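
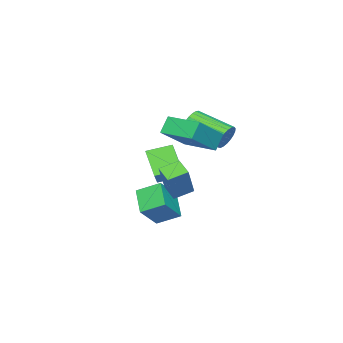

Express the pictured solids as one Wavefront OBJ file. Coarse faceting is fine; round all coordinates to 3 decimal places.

v -1.126 -2.712 -2.324
v -1.541 -1.642 -1.758
v -2.287 -2.563 -3.458
v -2.702 -1.493 -2.892
v -0.198 -1.907 -3.168
v -0.613 -0.837 -2.602
v -1.359 -1.758 -4.302
v -1.774 -0.688 -3.736
v -1.34 -0.235 -1.166
v -0.269 0.106 0.452
v -0.942 0.472 -1.578
v 0.129 0.812 0.04
v -0.609 -0.852 -1.52
v 0.462 -0.512 0.098
v -0.211 -0.146 -1.932
v 0.86 0.195 -0.314
v -0.986 -0.052 1.194
v -1.553 -0.001 1.991
v -0.791 1.657 1.223
v -1.358 1.708 2.02
v 0.718 -0.268 2.42
v 0.151 -0.217 3.217
v 0.913 1.441 2.449
v 0.346 1.492 3.246
v -2.882 1.027 1.197
v -2.448 0.846 0.679
v -2.424 -1.008 1.344
v -2.858 -0.827 1.863
v -2.262 0.924 0.889
v -2.238 -0.93 1.555
v -2.183 1.02 1.152
v -2.16 -0.834 1.818
v -2.226 1.117 1.424
v -2.202 -0.737 2.089
v -2.381 1.198 1.656
v -2.358 -0.656 2.321
v -2.624 1.25 1.809
v -2.6 -0.604 2.474
v -2.911 1.263 1.856
v -2.887 -0.591 2.521
v -3.193 1.235 1.789
v -3.169 -0.619 2.454
v -3.421 1.172 1.62
v -3.397 -0.682 2.285
v -3.556 1.083 1.378
v -3.532 -0.771 2.043
v -3.574 0.985 1.104
v -3.551 -0.869 1.77
v -3.473 0.894 0.847
v -3.449 -0.96 1.513
v -3.27 0.826 0.65
v -3.246 -1.028 1.316
v -2.999 0.793 0.548
v -2.976 -1.061 1.214
v -2.708 0.8 0.558
v -2.685 -1.054 1.224
v -2.107 -2.171 -2.044
v -3.068 -3.254 -1.009
v -2.867 -1.162 -1.694
v -3.827 -2.246 -0.658
v -1.613 -2.014 -1.422
v -2.573 -3.098 -0.386
v -2.372 -1.006 -1.071
v -3.333 -2.089 -0.036
f 2 4 1
f 5 2 1
f 1 4 3
f 3 5 1
f 2 8 4
f 6 2 5
f 6 8 2
f 4 8 3
f 7 5 3
f 3 8 7
f 7 6 5
f 8 6 7
f 10 12 9
f 13 10 9
f 9 12 11
f 11 13 9
f 10 16 12
f 14 10 13
f 14 16 10
f 12 16 11
f 15 13 11
f 11 16 15
f 15 14 13
f 16 14 15
f 18 20 17
f 21 18 17
f 17 20 19
f 19 21 17
f 18 24 20
f 22 18 21
f 22 24 18
f 20 24 19
f 23 21 19
f 19 24 23
f 23 22 21
f 24 22 23
f 26 25 29
f 26 29 27
f 27 29 30
f 27 30 28
f 29 25 31
f 29 31 30
f 30 31 32
f 30 32 28
f 31 25 33
f 31 33 32
f 32 33 34
f 32 34 28
f 33 25 35
f 33 35 34
f 34 35 36
f 34 36 28
f 35 25 37
f 35 37 36
f 36 37 38
f 36 38 28
f 37 25 39
f 37 39 38
f 38 39 40
f 38 40 28
f 39 25 41
f 39 41 40
f 40 41 42
f 40 42 28
f 41 25 43
f 41 43 42
f 42 43 44
f 42 44 28
f 43 25 45
f 43 45 44
f 44 45 46
f 44 46 28
f 45 25 47
f 45 47 46
f 46 47 48
f 46 48 28
f 47 25 49
f 47 49 48
f 48 49 50
f 48 50 28
f 49 25 51
f 49 51 50
f 50 51 52
f 50 52 28
f 51 25 53
f 51 53 52
f 52 53 54
f 52 54 28
f 53 25 55
f 53 55 54
f 54 55 56
f 54 56 28
f 55 25 26
f 55 26 56
f 56 26 27
f 56 27 28
f 58 60 57
f 61 58 57
f 57 60 59
f 59 61 57
f 58 64 60
f 62 58 61
f 62 64 58
f 60 64 59
f 63 61 59
f 59 64 63
f 63 62 61
f 64 62 63



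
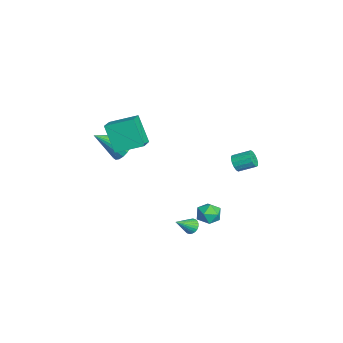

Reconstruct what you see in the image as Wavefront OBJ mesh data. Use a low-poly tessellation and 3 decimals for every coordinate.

v 3.419 0.496 -2.057
v 3.768 0.382 -2.412
v 3.921 -0.376 -1.283
v 3.861 0.525 -2.31
v 3.887 0.665 -2.171
v 3.842 0.778 -2.014
v 3.732 0.849 -1.863
v 3.575 0.866 -1.742
v 3.394 0.826 -1.67
v 3.217 0.737 -1.656
v 3.071 0.61 -1.703
v 2.977 0.467 -1.804
v 2.951 0.328 -1.944
v 2.997 0.214 -2.101
v 3.106 0.144 -2.252
v 3.263 0.127 -2.373
v 3.444 0.166 -2.445
v 3.621 0.256 -2.459
v 0.038 2.345 -4.204
v 0.539 1.728 -4.121
v -0.819 1.752 -3.439
v -0.318 1.135 -3.356
v -0.141 1.842 -3.027
v 0.389 2.208 -3.499
v -0.669 1.272 -4.061
v -0.139 1.638 -4.533
v 0.103 1.065 -4.032
v 0.429 1.417 -3.393
v -0.709 2.063 -4.167
v -0.383 2.415 -3.528
v -0.796 -3.639 3.586
v 0.328 -3.952 4.034
v -0.6 -2.072 4.188
v 0.524 -2.385 4.636
v -0.004 -3.115 1.964
v 1.12 -3.428 2.412
v 0.192 -1.548 2.566
v 1.316 -1.861 3.014
v 0.455 3.115 0.776
v 0.853 3.233 0.386
v 1.023 4.203 0.853
v 0.625 4.085 1.244
v 0.6 3.334 0.27
v 0.771 4.303 0.738
v 0.309 3.375 0.29
v 0.479 4.345 0.758
v 0.056 3.347 0.441
v 0.227 4.317 0.908
v -0.089 3.257 0.681
v 0.081 4.226 1.149
v -0.089 3.129 0.947
v 0.082 4.098 1.414
v 0.057 2.997 1.167
v 0.227 3.967 1.634
v 0.309 2.897 1.282
v 0.48 3.866 1.75
v 0.601 2.855 1.262
v 0.771 3.825 1.73
v 0.853 2.883 1.112
v 1.024 3.853 1.579
v 0.999 2.974 0.871
v 1.169 3.943 1.339
v 0.998 3.102 0.606
v 1.169 4.071 1.073
v -3.723 -2.834 -0.504
v -3.324 -2.296 0.17
v -3.557 -4.446 0.684
v -3.708 -2.269 0.26
v -4.094 -2.34 0.217
v -4.416 -2.496 0.05
v -4.619 -2.711 -0.213
v -4.666 -2.947 -0.526
v -4.55 -3.163 -0.836
v -4.291 -3.322 -1.088
v -3.934 -3.397 -1.239
v -3.54 -3.375 -1.264
v -3.178 -3.259 -1.157
v -2.91 -3.069 -0.937
v -2.783 -2.839 -0.642
v -2.818 -2.608 -0.324
v -3.009 -2.416 -0.036
f 2 1 4
f 2 4 3
f 4 1 5
f 4 5 3
f 5 1 6
f 5 6 3
f 6 1 7
f 6 7 3
f 7 1 8
f 7 8 3
f 8 1 9
f 8 9 3
f 9 1 10
f 9 10 3
f 10 1 11
f 10 11 3
f 11 1 12
f 11 12 3
f 12 1 13
f 12 13 3
f 13 1 14
f 13 14 3
f 14 1 15
f 14 15 3
f 15 1 16
f 15 16 3
f 16 1 17
f 16 17 3
f 17 1 18
f 17 18 3
f 18 1 2
f 18 2 3
f 19 30 24
f 19 24 20
f 19 20 26
f 19 26 29
f 19 29 30
f 20 24 28
f 24 30 23
f 30 29 21
f 29 26 25
f 26 20 27
f 22 28 23
f 22 23 21
f 22 21 25
f 22 25 27
f 22 27 28
f 23 28 24
f 21 23 30
f 25 21 29
f 27 25 26
f 28 27 20
f 32 34 31
f 35 32 31
f 31 34 33
f 33 35 31
f 32 38 34
f 36 32 35
f 36 38 32
f 34 38 33
f 37 35 33
f 33 38 37
f 37 36 35
f 38 36 37
f 40 39 43
f 40 43 41
f 41 43 44
f 41 44 42
f 43 39 45
f 43 45 44
f 44 45 46
f 44 46 42
f 45 39 47
f 45 47 46
f 46 47 48
f 46 48 42
f 47 39 49
f 47 49 48
f 48 49 50
f 48 50 42
f 49 39 51
f 49 51 50
f 50 51 52
f 50 52 42
f 51 39 53
f 51 53 52
f 52 53 54
f 52 54 42
f 53 39 55
f 53 55 54
f 54 55 56
f 54 56 42
f 55 39 57
f 55 57 56
f 56 57 58
f 56 58 42
f 57 39 59
f 57 59 58
f 58 59 60
f 58 60 42
f 59 39 61
f 59 61 60
f 60 61 62
f 60 62 42
f 61 39 63
f 61 63 62
f 62 63 64
f 62 64 42
f 63 39 40
f 63 40 64
f 64 40 41
f 64 41 42
f 66 65 68
f 66 68 67
f 68 65 69
f 68 69 67
f 69 65 70
f 69 70 67
f 70 65 71
f 70 71 67
f 71 65 72
f 71 72 67
f 72 65 73
f 72 73 67
f 73 65 74
f 73 74 67
f 74 65 75
f 74 75 67
f 75 65 76
f 75 76 67
f 76 65 77
f 76 77 67
f 77 65 78
f 77 78 67
f 78 65 79
f 78 79 67
f 79 65 80
f 79 80 67
f 80 65 81
f 80 81 67
f 81 65 66
f 81 66 67



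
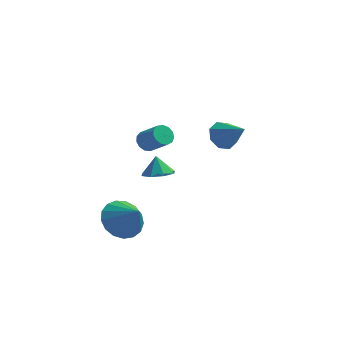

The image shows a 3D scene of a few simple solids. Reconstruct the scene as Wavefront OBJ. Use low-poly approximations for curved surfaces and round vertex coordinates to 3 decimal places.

v 0.706 4.132 -1.62
v 1.303 4.366 -2.131
v 1.814 3.448 -0.64
v 1.18 4.797 -1.692
v 0.779 4.838 -1.211
v 0.336 4.466 -0.969
v 0.109 3.898 -1.109
v 0.232 3.467 -1.549
v 0.632 3.425 -2.03
v 1.076 3.798 -2.271
v -2.231 1.255 -0.626
v -1.992 0.957 -1.05
v -1.111 0.508 -0.238
v -1.349 0.805 0.186
v -1.848 1.244 -1.048
v -0.966 0.794 -0.236
v -1.825 1.534 -0.912
v -0.943 1.085 -0.1
v -1.93 1.736 -0.685
v -1.049 1.286 0.126
v -2.132 1.785 -0.44
v -1.25 1.335 0.372
v -2.364 1.665 -0.254
v -1.483 1.215 0.558
v -2.555 1.416 -0.185
v -1.673 0.966 0.627
v -2.642 1.115 -0.257
v -1.761 0.665 0.555
v -2.599 0.859 -0.446
v -1.717 0.409 0.366
v -2.439 0.728 -0.692
v -1.557 0.279 0.12
v -2.213 0.765 -0.917
v -1.331 0.315 -0.105
v -1.843 1.859 -3.091
v -1.427 1.24 -2.803
v -2.017 2.181 -2.149
v -1.076 1.731 -2.906
v -1.174 2.297 -3.117
v -1.665 2.607 -3.313
v -2.26 2.479 -3.379
v -2.611 1.988 -3.276
v -2.513 1.422 -3.065
v -2.022 1.112 -2.869
v -2.669 -1.669 -3.925
v -1.984 -0.854 -4.038
v -1.751 -2.291 -2.855
v -2.304 -0.695 -3.671
v -2.708 -0.76 -3.362
v -3.102 -1.032 -3.182
v -3.397 -1.45 -3.172
v -3.526 -1.919 -3.335
v -3.458 -2.33 -3.632
v -3.209 -2.59 -3.997
v -2.836 -2.638 -4.345
v -2.425 -2.465 -4.597
v -2.07 -2.109 -4.694
v -1.852 -1.653 -4.616
v -1.821 -1.2 -4.379
f 2 1 4
f 2 4 3
f 4 1 5
f 4 5 3
f 5 1 6
f 5 6 3
f 6 1 7
f 6 7 3
f 7 1 8
f 7 8 3
f 8 1 9
f 8 9 3
f 9 1 10
f 9 10 3
f 10 1 2
f 10 2 3
f 12 11 15
f 12 15 13
f 13 15 16
f 13 16 14
f 15 11 17
f 15 17 16
f 16 17 18
f 16 18 14
f 17 11 19
f 17 19 18
f 18 19 20
f 18 20 14
f 19 11 21
f 19 21 20
f 20 21 22
f 20 22 14
f 21 11 23
f 21 23 22
f 22 23 24
f 22 24 14
f 23 11 25
f 23 25 24
f 24 25 26
f 24 26 14
f 25 11 27
f 25 27 26
f 26 27 28
f 26 28 14
f 27 11 29
f 27 29 28
f 28 29 30
f 28 30 14
f 29 11 31
f 29 31 30
f 30 31 32
f 30 32 14
f 31 11 33
f 31 33 32
f 32 33 34
f 32 34 14
f 33 11 12
f 33 12 34
f 34 12 13
f 34 13 14
f 36 35 38
f 36 38 37
f 38 35 39
f 38 39 37
f 39 35 40
f 39 40 37
f 40 35 41
f 40 41 37
f 41 35 42
f 41 42 37
f 42 35 43
f 42 43 37
f 43 35 44
f 43 44 37
f 44 35 36
f 44 36 37
f 46 45 48
f 46 48 47
f 48 45 49
f 48 49 47
f 49 45 50
f 49 50 47
f 50 45 51
f 50 51 47
f 51 45 52
f 51 52 47
f 52 45 53
f 52 53 47
f 53 45 54
f 53 54 47
f 54 45 55
f 54 55 47
f 55 45 56
f 55 56 47
f 56 45 57
f 56 57 47
f 57 45 58
f 57 58 47
f 58 45 59
f 58 59 47
f 59 45 46
f 59 46 47



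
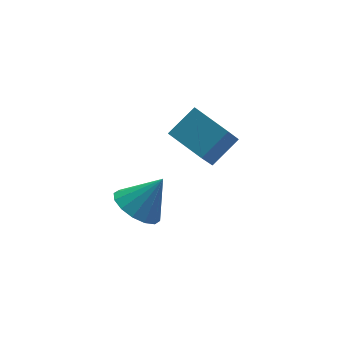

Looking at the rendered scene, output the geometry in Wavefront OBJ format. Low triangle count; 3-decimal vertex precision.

v -1.003 -0.214 -3.653
v -0.211 -0.385 -4.273
v 0.003 -0.286 -2.347
v -0.236 0.14 -4.224
v -0.466 0.571 -4.023
v -0.84 0.791 -3.722
v -1.258 0.742 -3.403
v -1.607 0.437 -3.151
v -1.795 -0.042 -3.033
v -1.77 -0.568 -3.081
v -1.54 -0.998 -3.283
v -1.166 -1.218 -3.583
v -0.748 -1.169 -3.902
v -0.399 -0.864 -4.155
v 2.366 1.342 -3.608
v 3.609 1.616 -2.759
v 1.758 2.94 -3.234
v 3.001 3.214 -2.385
v 3.139 1.946 -4.935
v 4.382 2.22 -4.086
v 2.531 3.544 -4.561
v 3.774 3.818 -3.712
f 2 1 4
f 2 4 3
f 4 1 5
f 4 5 3
f 5 1 6
f 5 6 3
f 6 1 7
f 6 7 3
f 7 1 8
f 7 8 3
f 8 1 9
f 8 9 3
f 9 1 10
f 9 10 3
f 10 1 11
f 10 11 3
f 11 1 12
f 11 12 3
f 12 1 13
f 12 13 3
f 13 1 14
f 13 14 3
f 14 1 2
f 14 2 3
f 16 18 15
f 19 16 15
f 15 18 17
f 17 19 15
f 16 22 18
f 20 16 19
f 20 22 16
f 18 22 17
f 21 19 17
f 17 22 21
f 21 20 19
f 22 20 21



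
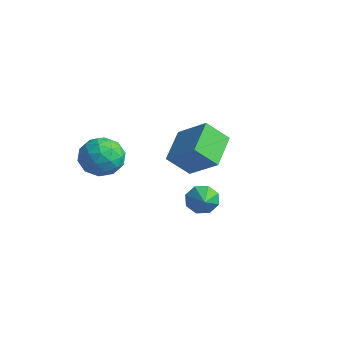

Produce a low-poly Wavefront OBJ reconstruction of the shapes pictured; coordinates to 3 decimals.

v -2.851 -1.295 -0.736
v -2.391 -1.842 -1.508
v -4.369 -1.898 -1.212
v -3.909 -2.445 -1.984
v -3.752 -2.717 -0.981
v -2.814 -2.345 -0.686
v -3.946 -1.395 -2.034
v -3.008 -1.023 -1.739
v -3.068 -1.904 -2.31
v -2.948 -2.721 -1.659
v -3.812 -1.019 -1.061
v -3.692 -1.836 -0.41
v -2.488 -1.516 -1.08
v -4.272 -2.224 -1.64
v -4.18 -2.385 -1.05
v -3.91 -2.706 -1.504
v -2.736 -1.811 -0.597
v -2.466 -2.133 -1.051
v -3.266 -2.647 -0.741
v -4.294 -1.607 -1.669
v -4.024 -1.929 -2.123
v -2.85 -1.034 -1.216
v -2.58 -1.355 -1.67
v -3.494 -1.093 -1.979
v -2.616 -1.873 -2.005
v -3.508 -2.228 -2.285
v -3.53 -1.611 -2.314
v -2.978 -1.392 -2.141
v -2.545 -2.354 -1.622
v -3.437 -2.708 -1.903
v -3.345 -2.868 -1.313
v -2.793 -2.649 -1.14
v -2.943 -2.39 -2.094
v -3.323 -1.032 -0.817
v -4.215 -1.386 -1.098
v -3.967 -1.091 -1.58
v -3.415 -0.872 -1.407
v -3.252 -1.512 -0.435
v -4.144 -1.867 -0.715
v -3.782 -2.348 -0.579
v -3.23 -2.129 -0.406
v -3.817 -1.35 -0.626
v -2.629 2.301 -3.889
v -3.234 1.49 -2.893
v -3.486 3.733 -3.244
v -4.091 2.922 -2.248
v -1.209 2.638 -2.752
v -1.814 1.827 -1.756
v -2.066 4.07 -2.107
v -2.671 3.259 -1.111
v 0.404 0.306 -3.001
v 0.912 0.771 -3.242
v 1.256 -0.326 -2.419
v 0.695 0.927 -2.752
v 0.307 0.72 -2.407
v -0.025 0.271 -2.41
v -0.105 -0.159 -2.759
v 0.112 -0.316 -3.249
v 0.501 -0.108 -3.594
v 0.832 0.341 -3.591
f 1 38 17
f 38 12 41
f 17 41 6
f 38 41 17
f 1 17 13
f 17 6 18
f 13 18 2
f 17 18 13
f 1 13 22
f 13 2 23
f 22 23 8
f 13 23 22
f 1 22 34
f 22 8 37
f 34 37 11
f 22 37 34
f 1 34 38
f 34 11 42
f 38 42 12
f 34 42 38
f 2 18 29
f 18 6 32
f 29 32 10
f 18 32 29
f 6 41 19
f 41 12 40
f 19 40 5
f 41 40 19
f 12 42 39
f 42 11 35
f 39 35 3
f 42 35 39
f 11 37 36
f 37 8 24
f 36 24 7
f 37 24 36
f 8 23 28
f 23 2 25
f 28 25 9
f 23 25 28
f 4 30 16
f 30 10 31
f 16 31 5
f 30 31 16
f 4 16 14
f 16 5 15
f 14 15 3
f 16 15 14
f 4 14 21
f 14 3 20
f 21 20 7
f 14 20 21
f 4 21 26
f 21 7 27
f 26 27 9
f 21 27 26
f 4 26 30
f 26 9 33
f 30 33 10
f 26 33 30
f 5 31 19
f 31 10 32
f 19 32 6
f 31 32 19
f 3 15 39
f 15 5 40
f 39 40 12
f 15 40 39
f 7 20 36
f 20 3 35
f 36 35 11
f 20 35 36
f 9 27 28
f 27 7 24
f 28 24 8
f 27 24 28
f 10 33 29
f 33 9 25
f 29 25 2
f 33 25 29
f 44 46 43
f 47 44 43
f 43 46 45
f 45 47 43
f 44 50 46
f 48 44 47
f 48 50 44
f 46 50 45
f 49 47 45
f 45 50 49
f 49 48 47
f 50 48 49
f 52 51 54
f 52 54 53
f 54 51 55
f 54 55 53
f 55 51 56
f 55 56 53
f 56 51 57
f 56 57 53
f 57 51 58
f 57 58 53
f 58 51 59
f 58 59 53
f 59 51 60
f 59 60 53
f 60 51 52
f 60 52 53



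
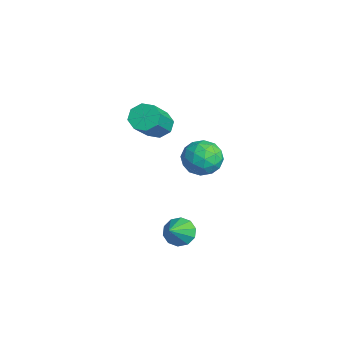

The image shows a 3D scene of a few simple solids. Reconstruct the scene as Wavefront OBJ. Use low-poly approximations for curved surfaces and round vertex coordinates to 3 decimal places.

v 0.034 2.064 2.322
v 0.752 1.513 1.925
v -0.232 0.927 3.415
v 0.486 0.376 3.018
v 0.711 1.212 3.495
v 0.875 1.915 2.819
v -0.355 0.525 2.521
v -0.191 1.228 1.845
v 0.512 0.562 2.047
v 1.17 0.987 2.649
v -0.65 1.453 2.691
v 0.008 1.878 3.293
v 0.416 1.888 2.027
v 0.104 0.552 3.313
v 0.236 1.043 3.593
v 0.658 0.72 3.359
v 0.489 2.124 2.553
v 0.911 1.801 2.32
v 0.887 1.624 3.242
v -0.391 0.639 3.02
v 0.031 0.316 2.787
v -0.138 1.72 1.981
v 0.284 1.397 1.747
v -0.367 0.816 2.098
v 0.697 1.006 1.866
v 0.541 0.338 2.508
v 0.046 0.425 2.216
v 0.143 0.838 1.819
v 1.084 1.255 2.22
v 0.928 0.587 2.862
v 1.06 1.079 3.143
v 1.157 1.491 2.746
v 0.943 0.696 2.292
v -0.408 1.853 2.478
v -0.564 1.185 3.12
v -0.637 0.949 2.594
v -0.54 1.361 2.197
v -0.021 2.102 2.832
v -0.177 1.434 3.474
v 0.377 1.602 3.521
v 0.474 2.015 3.124
v -0.423 1.744 3.048
v 1.464 -0.172 -1.034
v 1.896 -0.379 -1.624
v 2.396 -0.928 -0.086
v 2.06 0.029 -1.46
v 1.997 0.361 -1.134
v 1.73 0.489 -0.769
v 1.362 0.365 -0.505
v 1.032 0.036 -0.444
v 0.867 -0.372 -0.608
v 0.931 -0.704 -0.935
v 1.197 -0.832 -1.299
v 1.566 -0.708 -1.563
v -4.38 0.588 1.986
v -3.807 0.526 1.461
v -2.587 -0.45 2.908
v -3.16 -0.388 3.434
v -3.775 1.033 1.776
v -2.554 0.056 3.223
v -4.097 1.279 2.214
v -2.877 0.302 3.661
v -4.585 1.12 2.519
v -3.365 0.144 3.966
v -4.953 0.65 2.512
v -3.733 -0.326 3.959
v -4.986 0.144 2.197
v -3.765 -0.833 3.644
v -4.663 -0.102 1.759
v -3.443 -1.079 3.206
v -4.175 0.056 1.454
v -2.955 -0.92 2.901
f 1 38 17
f 38 12 41
f 17 41 6
f 38 41 17
f 1 17 13
f 17 6 18
f 13 18 2
f 17 18 13
f 1 13 22
f 13 2 23
f 22 23 8
f 13 23 22
f 1 22 34
f 22 8 37
f 34 37 11
f 22 37 34
f 1 34 38
f 34 11 42
f 38 42 12
f 34 42 38
f 2 18 29
f 18 6 32
f 29 32 10
f 18 32 29
f 6 41 19
f 41 12 40
f 19 40 5
f 41 40 19
f 12 42 39
f 42 11 35
f 39 35 3
f 42 35 39
f 11 37 36
f 37 8 24
f 36 24 7
f 37 24 36
f 8 23 28
f 23 2 25
f 28 25 9
f 23 25 28
f 4 30 16
f 30 10 31
f 16 31 5
f 30 31 16
f 4 16 14
f 16 5 15
f 14 15 3
f 16 15 14
f 4 14 21
f 14 3 20
f 21 20 7
f 14 20 21
f 4 21 26
f 21 7 27
f 26 27 9
f 21 27 26
f 4 26 30
f 26 9 33
f 30 33 10
f 26 33 30
f 5 31 19
f 31 10 32
f 19 32 6
f 31 32 19
f 3 15 39
f 15 5 40
f 39 40 12
f 15 40 39
f 7 20 36
f 20 3 35
f 36 35 11
f 20 35 36
f 9 27 28
f 27 7 24
f 28 24 8
f 27 24 28
f 10 33 29
f 33 9 25
f 29 25 2
f 33 25 29
f 44 43 46
f 44 46 45
f 46 43 47
f 46 47 45
f 47 43 48
f 47 48 45
f 48 43 49
f 48 49 45
f 49 43 50
f 49 50 45
f 50 43 51
f 50 51 45
f 51 43 52
f 51 52 45
f 52 43 53
f 52 53 45
f 53 43 54
f 53 54 45
f 54 43 44
f 54 44 45
f 56 55 59
f 56 59 57
f 57 59 60
f 57 60 58
f 59 55 61
f 59 61 60
f 60 61 62
f 60 62 58
f 61 55 63
f 61 63 62
f 62 63 64
f 62 64 58
f 63 55 65
f 63 65 64
f 64 65 66
f 64 66 58
f 65 55 67
f 65 67 66
f 66 67 68
f 66 68 58
f 67 55 69
f 67 69 68
f 68 69 70
f 68 70 58
f 69 55 71
f 69 71 70
f 70 71 72
f 70 72 58
f 71 55 56
f 71 56 72
f 72 56 57
f 72 57 58



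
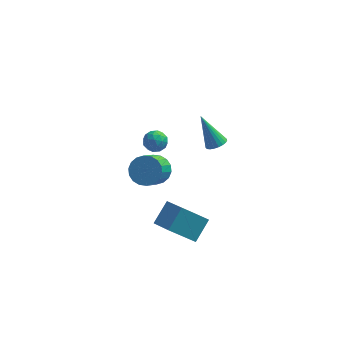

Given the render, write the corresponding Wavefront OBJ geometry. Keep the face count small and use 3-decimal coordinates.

v 0.392 -0.041 2.214
v 0.782 -0.452 2.551
v -0.552 0.581 4.066
v 0.931 -0.221 2.549
v 0.986 0.041 2.489
v 0.938 0.289 2.381
v 0.796 0.48 2.245
v 0.584 0.581 2.103
v 0.339 0.574 1.98
v 0.102 0.461 1.898
v -0.084 0.262 1.87
v -0.188 0.01 1.902
v -0.192 -0.251 1.987
v -0.095 -0.476 2.112
v 0.086 -0.625 2.254
v 0.32 -0.673 2.39
v 0.567 -0.612 2.494
v -2.965 0.591 2.513
v -2.507 0.479 1.921
v -3.593 -0.419 2.219
v -3.135 -0.531 1.627
v -2.871 -0.617 2.331
v -2.483 0.008 2.513
v -3.617 0.052 1.627
v -3.229 0.677 1.809
v -2.91 0.146 1.373
v -2.449 -0.267 1.809
v -3.651 0.327 2.331
v -3.19 -0.086 2.767
v -2.681 0.624 2.243
v -3.419 -0.564 1.897
v -3.264 -0.614 2.311
v -2.994 -0.68 1.963
v -2.667 0.347 2.591
v -2.398 0.281 2.243
v -2.611 -0.363 2.484
v -3.702 -0.221 1.897
v -3.433 -0.287 1.549
v -3.106 0.74 2.177
v -2.836 0.674 1.829
v -3.489 0.423 1.656
v -2.649 0.362 1.573
v -3.017 -0.232 1.4
v -3.301 0.111 1.4
v -3.073 0.478 1.507
v -2.377 0.119 1.829
v -2.746 -0.475 1.656
v -2.591 -0.525 2.07
v -2.363 -0.158 2.177
v -2.614 -0.077 1.507
v -3.354 0.535 2.484
v -3.723 -0.059 2.311
v -3.737 0.218 1.963
v -3.509 0.585 2.07
v -3.083 0.292 2.74
v -3.451 -0.302 2.567
v -3.027 -0.418 2.633
v -2.799 -0.051 2.74
v -3.486 0.137 2.633
v -3.401 2.997 -3.756
v -2.829 2.325 -4.288
v -3.248 0.931 -2.975
v -3.819 1.603 -2.444
v -2.526 2.508 -3.997
v -2.945 1.114 -2.684
v -2.397 2.789 -3.658
v -2.815 1.395 -2.345
v -2.466 3.11 -3.338
v -2.885 1.716 -2.026
v -2.721 3.409 -3.102
v -3.139 2.015 -1.789
v -3.11 3.627 -2.995
v -3.528 2.233 -1.682
v -3.557 3.719 -3.039
v -3.975 2.326 -1.726
v -3.972 3.669 -3.225
v -4.391 2.275 -1.912
v -4.275 3.486 -3.516
v -4.694 2.092 -2.203
v -4.405 3.205 -3.855
v -4.823 1.811 -2.542
v -4.335 2.884 -4.174
v -4.754 1.49 -2.862
v -4.081 2.585 -4.411
v -4.499 1.191 -3.098
v -3.692 2.367 -4.518
v -4.11 0.973 -3.205
v -3.245 2.274 -4.474
v -3.663 0.881 -3.161
v -2.067 -2.793 -3.38
v -1.411 -1.664 -2.388
v -3.008 -1.683 -4.021
v -2.352 -0.554 -3.029
v -0.548 -2.366 -4.871
v 0.108 -1.237 -3.879
v -1.489 -1.256 -5.512
v -0.833 -0.127 -4.52
f 2 1 4
f 2 4 3
f 4 1 5
f 4 5 3
f 5 1 6
f 5 6 3
f 6 1 7
f 6 7 3
f 7 1 8
f 7 8 3
f 8 1 9
f 8 9 3
f 9 1 10
f 9 10 3
f 10 1 11
f 10 11 3
f 11 1 12
f 11 12 3
f 12 1 13
f 12 13 3
f 13 1 14
f 13 14 3
f 14 1 15
f 14 15 3
f 15 1 16
f 15 16 3
f 16 1 17
f 16 17 3
f 17 1 2
f 17 2 3
f 18 55 34
f 55 29 58
f 34 58 23
f 55 58 34
f 18 34 30
f 34 23 35
f 30 35 19
f 34 35 30
f 18 30 39
f 30 19 40
f 39 40 25
f 30 40 39
f 18 39 51
f 39 25 54
f 51 54 28
f 39 54 51
f 18 51 55
f 51 28 59
f 55 59 29
f 51 59 55
f 19 35 46
f 35 23 49
f 46 49 27
f 35 49 46
f 23 58 36
f 58 29 57
f 36 57 22
f 58 57 36
f 29 59 56
f 59 28 52
f 56 52 20
f 59 52 56
f 28 54 53
f 54 25 41
f 53 41 24
f 54 41 53
f 25 40 45
f 40 19 42
f 45 42 26
f 40 42 45
f 21 47 33
f 47 27 48
f 33 48 22
f 47 48 33
f 21 33 31
f 33 22 32
f 31 32 20
f 33 32 31
f 21 31 38
f 31 20 37
f 38 37 24
f 31 37 38
f 21 38 43
f 38 24 44
f 43 44 26
f 38 44 43
f 21 43 47
f 43 26 50
f 47 50 27
f 43 50 47
f 22 48 36
f 48 27 49
f 36 49 23
f 48 49 36
f 20 32 56
f 32 22 57
f 56 57 29
f 32 57 56
f 24 37 53
f 37 20 52
f 53 52 28
f 37 52 53
f 26 44 45
f 44 24 41
f 45 41 25
f 44 41 45
f 27 50 46
f 50 26 42
f 46 42 19
f 50 42 46
f 61 60 64
f 61 64 62
f 62 64 65
f 62 65 63
f 64 60 66
f 64 66 65
f 65 66 67
f 65 67 63
f 66 60 68
f 66 68 67
f 67 68 69
f 67 69 63
f 68 60 70
f 68 70 69
f 69 70 71
f 69 71 63
f 70 60 72
f 70 72 71
f 71 72 73
f 71 73 63
f 72 60 74
f 72 74 73
f 73 74 75
f 73 75 63
f 74 60 76
f 74 76 75
f 75 76 77
f 75 77 63
f 76 60 78
f 76 78 77
f 77 78 79
f 77 79 63
f 78 60 80
f 78 80 79
f 79 80 81
f 79 81 63
f 80 60 82
f 80 82 81
f 81 82 83
f 81 83 63
f 82 60 84
f 82 84 83
f 83 84 85
f 83 85 63
f 84 60 86
f 84 86 85
f 85 86 87
f 85 87 63
f 86 60 88
f 86 88 87
f 87 88 89
f 87 89 63
f 88 60 61
f 88 61 89
f 89 61 62
f 89 62 63
f 91 93 90
f 94 91 90
f 90 93 92
f 92 94 90
f 91 97 93
f 95 91 94
f 95 97 91
f 93 97 92
f 96 94 92
f 92 97 96
f 96 95 94
f 97 95 96



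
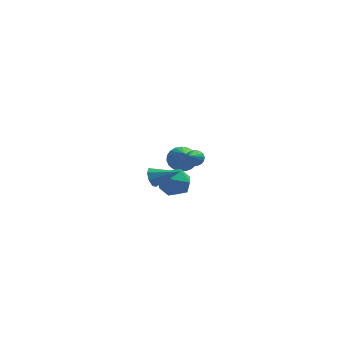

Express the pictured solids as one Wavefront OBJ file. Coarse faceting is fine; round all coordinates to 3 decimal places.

v 2.122 2.748 -2.799
v 2.583 2.493 -2.86
v 1.698 1.772 -1.921
v 2.626 2.649 -2.665
v 2.553 2.829 -2.501
v 2.382 2.99 -2.406
v 2.151 3.095 -2.4
v 1.914 3.121 -2.486
v 1.724 3.061 -2.644
v 1.626 2.93 -2.837
v 1.641 2.757 -3.022
v 1.767 2.582 -3.156
v 1.974 2.445 -3.208
v 2.215 2.377 -3.166
v 2.435 2.394 -3.041
v -0.435 -3.478 0.183
v -0.167 -3.28 -0.328
v 0.955 -3.782 0.797
v -0.23 -2.939 -0.015
v -0.414 -2.914 0.413
v -0.61 -3.219 0.707
v -0.704 -3.676 0.694
v -0.64 -4.018 0.381
v -0.457 -4.043 -0.047
v -0.261 -3.738 -0.341
v 0.049 0.07 -2.741
v 0.976 0.251 -3.125
v 0.684 -1.091 -1.755
v 1.611 -0.91 -2.139
v 1.157 -0.211 -1.551
v 0.765 0.507 -2.161
v 0.895 -1.347 -2.719
v 0.503 -0.629 -3.329
v 1.499 -0.624 -3.112
v 1.661 0.078 -2.39
v -0.001 -0.918 -2.49
v 0.161 -0.216 -1.768
v 1.486 4.161 -3.841
v 2.34 4.115 -3.932
v 1.554 3.159 -2.699
v 2.304 4.381 -3.696
v 2.128 4.609 -3.485
v 1.84 4.76 -3.336
v 1.491 4.807 -3.273
v 1.141 4.743 -3.309
v 0.851 4.577 -3.437
v 0.67 4.34 -3.634
v 0.631 4.072 -3.867
v 0.739 3.819 -4.096
v 0.976 3.625 -4.28
v 1.302 3.524 -4.389
v 1.659 3.533 -4.402
v 1.986 3.651 -4.319
v 2.227 3.856 -4.153
f 2 1 4
f 2 4 3
f 4 1 5
f 4 5 3
f 5 1 6
f 5 6 3
f 6 1 7
f 6 7 3
f 7 1 8
f 7 8 3
f 8 1 9
f 8 9 3
f 9 1 10
f 9 10 3
f 10 1 11
f 10 11 3
f 11 1 12
f 11 12 3
f 12 1 13
f 12 13 3
f 13 1 14
f 13 14 3
f 14 1 15
f 14 15 3
f 15 1 2
f 15 2 3
f 17 16 19
f 17 19 18
f 19 16 20
f 19 20 18
f 20 16 21
f 20 21 18
f 21 16 22
f 21 22 18
f 22 16 23
f 22 23 18
f 23 16 24
f 23 24 18
f 24 16 25
f 24 25 18
f 25 16 17
f 25 17 18
f 26 37 31
f 26 31 27
f 26 27 33
f 26 33 36
f 26 36 37
f 27 31 35
f 31 37 30
f 37 36 28
f 36 33 32
f 33 27 34
f 29 35 30
f 29 30 28
f 29 28 32
f 29 32 34
f 29 34 35
f 30 35 31
f 28 30 37
f 32 28 36
f 34 32 33
f 35 34 27
f 39 38 41
f 39 41 40
f 41 38 42
f 41 42 40
f 42 38 43
f 42 43 40
f 43 38 44
f 43 44 40
f 44 38 45
f 44 45 40
f 45 38 46
f 45 46 40
f 46 38 47
f 46 47 40
f 47 38 48
f 47 48 40
f 48 38 49
f 48 49 40
f 49 38 50
f 49 50 40
f 50 38 51
f 50 51 40
f 51 38 52
f 51 52 40
f 52 38 53
f 52 53 40
f 53 38 54
f 53 54 40
f 54 38 39
f 54 39 40



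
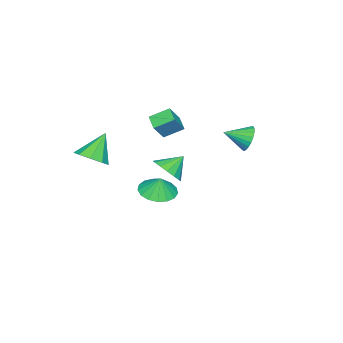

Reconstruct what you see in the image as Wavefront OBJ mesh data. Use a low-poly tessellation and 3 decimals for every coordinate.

v -1.414 -2.672 -4.351
v -0.528 -2.2 -4.58
v -1.286 -2.428 -3.349
v -0.866 -1.844 -4.624
v -1.33 -1.678 -4.605
v -1.813 -1.739 -4.528
v -2.205 -2.015 -4.411
v -2.415 -2.441 -4.28
v -2.396 -2.92 -4.165
v -2.153 -3.342 -4.093
v -1.74 -3.611 -4.081
v -1.252 -3.665 -4.13
v -0.802 -3.491 -4.23
v -0.492 -3.13 -4.358
v -0.393 -2.664 -4.484
v 0.46 3.198 1.929
v 0.927 3.204 1.317
v 1.08 2.202 2.391
v 1.083 3.396 1.521
v 1.13 3.553 1.796
v 1.062 3.649 2.094
v 0.89 3.666 2.363
v 0.644 3.603 2.557
v 0.365 3.47 2.643
v 0.104 3.289 2.605
v -0.097 3.093 2.45
v -0.2 2.915 2.206
v -0.19 2.786 1.913
v -0.067 2.728 1.623
v 0.147 2.751 1.386
v 0.415 2.851 1.243
v 0.691 3.012 1.218
v 1.279 -0.874 1.341
v 0.699 -1.447 1.671
v 0.752 -0.031 1.877
v 0.171 -0.604 2.207
v 1.969 -1.036 2.273
v 1.388 -1.609 2.603
v 1.441 -0.193 2.809
v 0.861 -0.766 3.139
v -0.425 -1.626 -2.123
v 0.277 -1.229 -1.66
v -1.235 -1.114 -1.337
v 0.153 -0.909 -1.996
v -0.126 -0.78 -2.367
v -0.485 -0.878 -2.673
v -0.828 -1.177 -2.831
v -1.063 -1.596 -2.8
v -1.127 -2.023 -2.587
v -1.003 -2.344 -2.25
v -0.724 -2.473 -1.879
v -0.365 -2.374 -1.574
v -0.022 -2.076 -1.415
v 0.213 -1.656 -1.447
v 3.666 -3.485 0.366
v 4.344 -3.727 0.939
v 2.634 -3.275 1.674
v 4.353 -3.105 0.847
v 4.041 -2.66 0.529
v 3.553 -2.601 0.135
v 3.119 -2.956 -0.151
v 2.941 -3.558 -0.195
v 3.102 -4.126 0.023
v 3.527 -4.394 0.402
v 4.018 -4.236 0.764
f 2 1 4
f 2 4 3
f 4 1 5
f 4 5 3
f 5 1 6
f 5 6 3
f 6 1 7
f 6 7 3
f 7 1 8
f 7 8 3
f 8 1 9
f 8 9 3
f 9 1 10
f 9 10 3
f 10 1 11
f 10 11 3
f 11 1 12
f 11 12 3
f 12 1 13
f 12 13 3
f 13 1 14
f 13 14 3
f 14 1 15
f 14 15 3
f 15 1 2
f 15 2 3
f 17 16 19
f 17 19 18
f 19 16 20
f 19 20 18
f 20 16 21
f 20 21 18
f 21 16 22
f 21 22 18
f 22 16 23
f 22 23 18
f 23 16 24
f 23 24 18
f 24 16 25
f 24 25 18
f 25 16 26
f 25 26 18
f 26 16 27
f 26 27 18
f 27 16 28
f 27 28 18
f 28 16 29
f 28 29 18
f 29 16 30
f 29 30 18
f 30 16 31
f 30 31 18
f 31 16 32
f 31 32 18
f 32 16 17
f 32 17 18
f 34 36 33
f 37 34 33
f 33 36 35
f 35 37 33
f 34 40 36
f 38 34 37
f 38 40 34
f 36 40 35
f 39 37 35
f 35 40 39
f 39 38 37
f 40 38 39
f 42 41 44
f 42 44 43
f 44 41 45
f 44 45 43
f 45 41 46
f 45 46 43
f 46 41 47
f 46 47 43
f 47 41 48
f 47 48 43
f 48 41 49
f 48 49 43
f 49 41 50
f 49 50 43
f 50 41 51
f 50 51 43
f 51 41 52
f 51 52 43
f 52 41 53
f 52 53 43
f 53 41 54
f 53 54 43
f 54 41 42
f 54 42 43
f 56 55 58
f 56 58 57
f 58 55 59
f 58 59 57
f 59 55 60
f 59 60 57
f 60 55 61
f 60 61 57
f 61 55 62
f 61 62 57
f 62 55 63
f 62 63 57
f 63 55 64
f 63 64 57
f 64 55 65
f 64 65 57
f 65 55 56
f 65 56 57



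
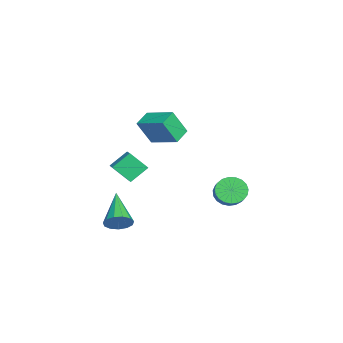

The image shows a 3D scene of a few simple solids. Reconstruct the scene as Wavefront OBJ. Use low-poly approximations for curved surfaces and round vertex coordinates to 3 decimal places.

v -3.796 -3.529 -3.493
v -3.982 -4.478 -2.523
v -4.273 -2.628 -2.703
v -4.459 -3.577 -1.733
v -2.941 -3.363 -3.167
v -3.127 -4.312 -2.197
v -3.418 -2.462 -2.377
v -3.604 -3.411 -1.407
v -2.682 -2.288 -0.115
v -2.518 -3.024 1.319
v -3.524 -1.775 0.244
v -3.36 -2.51 1.678
v -1.64 -0.97 0.442
v -1.476 -1.705 1.876
v -2.482 -0.456 0.801
v -2.318 -1.192 2.235
v 3.522 -3.789 -2.449
v 3.856 -3.569 -1.815
v 1.658 -3.951 -1.411
v 3.72 -3.218 -2.006
v 3.52 -3.048 -2.337
v 3.322 -3.113 -2.704
v 3.186 -3.393 -2.99
v 3.158 -3.799 -3.105
v 3.245 -4.202 -3.011
v 3.42 -4.474 -2.739
v 3.627 -4.528 -2.375
v 3.802 -4.348 -2.034
v 3.887 -3.991 -1.826
v 1.573 1.578 -1.426
v 2.013 1.881 -2.048
v 2.848 1.965 -1.416
v 2.407 1.662 -0.794
v 1.88 2.164 -1.91
v 2.715 2.247 -1.279
v 1.695 2.345 -1.689
v 2.53 2.429 -1.057
v 1.488 2.394 -1.422
v 2.323 2.477 -0.791
v 1.296 2.302 -1.156
v 2.131 2.385 -0.524
v 1.152 2.084 -0.936
v 1.987 2.167 -0.305
v 1.08 1.779 -0.801
v 1.915 1.863 -0.17
v 1.094 1.44 -0.774
v 1.929 1.523 -0.143
v 1.19 1.124 -0.86
v 2.025 1.207 -0.229
v 1.353 0.887 -1.044
v 2.187 0.97 -0.412
v 1.553 0.769 -1.293
v 2.388 0.853 -0.662
v 1.757 0.792 -1.566
v 2.592 0.875 -0.934
v 1.929 0.95 -1.814
v 2.764 1.033 -1.183
v 2.039 1.217 -1.995
v 2.874 1.3 -1.364
v 2.069 1.547 -2.078
v 2.904 1.63 -1.446
f 2 4 1
f 5 2 1
f 1 4 3
f 3 5 1
f 2 8 4
f 6 2 5
f 6 8 2
f 4 8 3
f 7 5 3
f 3 8 7
f 7 6 5
f 8 6 7
f 10 12 9
f 13 10 9
f 9 12 11
f 11 13 9
f 10 16 12
f 14 10 13
f 14 16 10
f 12 16 11
f 15 13 11
f 11 16 15
f 15 14 13
f 16 14 15
f 18 17 20
f 18 20 19
f 20 17 21
f 20 21 19
f 21 17 22
f 21 22 19
f 22 17 23
f 22 23 19
f 23 17 24
f 23 24 19
f 24 17 25
f 24 25 19
f 25 17 26
f 25 26 19
f 26 17 27
f 26 27 19
f 27 17 28
f 27 28 19
f 28 17 29
f 28 29 19
f 29 17 18
f 29 18 19
f 31 30 34
f 31 34 32
f 32 34 35
f 32 35 33
f 34 30 36
f 34 36 35
f 35 36 37
f 35 37 33
f 36 30 38
f 36 38 37
f 37 38 39
f 37 39 33
f 38 30 40
f 38 40 39
f 39 40 41
f 39 41 33
f 40 30 42
f 40 42 41
f 41 42 43
f 41 43 33
f 42 30 44
f 42 44 43
f 43 44 45
f 43 45 33
f 44 30 46
f 44 46 45
f 45 46 47
f 45 47 33
f 46 30 48
f 46 48 47
f 47 48 49
f 47 49 33
f 48 30 50
f 48 50 49
f 49 50 51
f 49 51 33
f 50 30 52
f 50 52 51
f 51 52 53
f 51 53 33
f 52 30 54
f 52 54 53
f 53 54 55
f 53 55 33
f 54 30 56
f 54 56 55
f 55 56 57
f 55 57 33
f 56 30 58
f 56 58 57
f 57 58 59
f 57 59 33
f 58 30 60
f 58 60 59
f 59 60 61
f 59 61 33
f 60 30 31
f 60 31 61
f 61 31 32
f 61 32 33



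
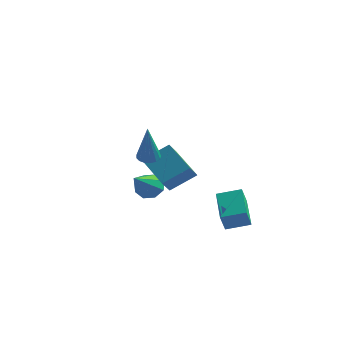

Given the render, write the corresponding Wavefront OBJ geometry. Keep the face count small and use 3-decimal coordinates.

v 1.835 1.157 -1.65
v 1.82 0.723 -0.794
v 0.793 2.624 -0.925
v 0.778 2.19 -0.069
v 2.822 1.71 -1.351
v 2.807 1.276 -0.495
v 1.78 3.177 -0.626
v 1.765 2.743 0.23
v -3.788 4.003 -1.063
v -3.19 4.302 -0.68
v -3.672 2.457 -0.037
v -3.707 4.431 -0.428
v -4.271 4.309 -0.548
v -4.552 4.008 -0.97
v -4.385 3.704 -1.447
v -3.868 3.576 -1.699
v -3.304 3.697 -1.578
v -3.023 3.998 -1.157
v -0.944 -0.622 2.748
v -0.415 -0.565 2.653
v -0.516 -1.398 4.652
v -0.483 -0.34 2.76
v -0.656 -0.179 2.864
v -0.895 -0.12 2.942
v -1.146 -0.175 2.976
v -1.349 -0.333 2.957
v -1.46 -0.557 2.891
v -1.453 -0.795 2.791
v -1.329 -0.994 2.682
v -1.116 -1.108 2.589
v -0.864 -1.11 2.531
v -0.63 -1 2.524
v -0.468 -0.803 2.567
v -1.604 -0.137 2.268
v -0.708 0.673 3.088
v -1.627 0.508 1.656
v -0.732 1.319 2.476
v -0.088 -0.919 1.384
v 0.807 -0.108 2.204
v -0.112 -0.273 0.772
v 0.784 0.537 1.592
f 2 4 1
f 5 2 1
f 1 4 3
f 3 5 1
f 2 8 4
f 6 2 5
f 6 8 2
f 4 8 3
f 7 5 3
f 3 8 7
f 7 6 5
f 8 6 7
f 10 9 12
f 10 12 11
f 12 9 13
f 12 13 11
f 13 9 14
f 13 14 11
f 14 9 15
f 14 15 11
f 15 9 16
f 15 16 11
f 16 9 17
f 16 17 11
f 17 9 18
f 17 18 11
f 18 9 10
f 18 10 11
f 20 19 22
f 20 22 21
f 22 19 23
f 22 23 21
f 23 19 24
f 23 24 21
f 24 19 25
f 24 25 21
f 25 19 26
f 25 26 21
f 26 19 27
f 26 27 21
f 27 19 28
f 27 28 21
f 28 19 29
f 28 29 21
f 29 19 30
f 29 30 21
f 30 19 31
f 30 31 21
f 31 19 32
f 31 32 21
f 32 19 33
f 32 33 21
f 33 19 20
f 33 20 21
f 35 37 34
f 38 35 34
f 34 37 36
f 36 38 34
f 35 41 37
f 39 35 38
f 39 41 35
f 37 41 36
f 40 38 36
f 36 41 40
f 40 39 38
f 41 39 40



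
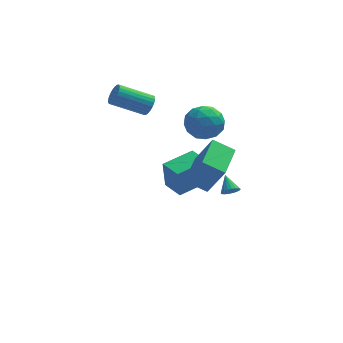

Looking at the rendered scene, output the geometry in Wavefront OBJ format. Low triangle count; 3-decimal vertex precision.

v 0.619 -3.445 1.955
v 1.488 -3.93 3.758
v 1.217 -1.427 2.209
v 2.086 -1.912 4.012
v 1.774 -3.708 1.328
v 2.643 -4.193 3.131
v 2.372 -1.69 1.582
v 3.241 -2.175 3.385
v 3.286 2.488 -3.385
v 3.582 2.829 -3.716
v 3.014 3.392 -2.695
v 3.37 2.84 -3.813
v 3.144 2.789 -3.836
v 2.942 2.686 -3.781
v 2.8 2.549 -3.657
v 2.742 2.402 -3.487
v 2.778 2.269 -3.299
v 2.901 2.174 -3.126
v 3.092 2.133 -2.998
v 3.315 2.154 -2.937
v 3.534 2.232 -2.953
v 3.71 2.355 -3.044
v 3.812 2.5 -3.195
v 3.824 2.644 -3.378
v 3.742 2.76 -3.562
v -0.298 1.147 -1.786
v -0.435 0.972 0.04
v 1.313 2.292 -1.556
v 1.176 2.117 0.271
v 0.464 0.083 -1.831
v 0.327 -0.092 -0.004
v 2.075 1.228 -1.6
v 1.938 1.053 0.226
v -1.127 2.907 3.391
v -0.872 3.265 3.91
v -2.739 3.17 4.889
v -2.993 2.813 4.369
v -0.964 3.458 3.754
v -2.831 3.364 4.733
v -1.08 3.568 3.543
v -2.947 3.474 4.521
v -1.204 3.578 3.308
v -3.071 3.483 4.287
v -1.316 3.485 3.086
v -3.182 3.39 4.065
v -1.398 3.305 2.91
v -3.265 3.21 3.889
v -1.44 3.063 2.808
v -3.307 2.969 3.786
v -1.434 2.798 2.794
v -3.301 2.704 3.773
v -1.381 2.55 2.871
v -3.248 2.455 3.85
v -1.289 2.356 3.027
v -3.156 2.262 4.006
v -1.173 2.246 3.239
v -3.04 2.152 4.217
v -1.049 2.237 3.473
v -2.916 2.142 4.452
v -0.938 2.33 3.695
v -2.804 2.235 4.674
v -0.855 2.51 3.871
v -2.722 2.415 4.85
v -0.813 2.751 3.974
v -2.68 2.657 4.952
v -0.819 3.016 3.987
v -2.686 2.922 4.966
v 2.265 3.632 1.142
v 2.858 2.688 1.556
v 0.802 3.232 2.324
v 1.395 2.288 2.738
v 1.777 3.386 2.985
v 2.681 3.633 2.255
v 0.979 2.287 1.625
v 1.883 2.534 0.895
v 2.063 1.857 1.855
v 2.556 2.537 2.695
v 1.104 3.383 1.185
v 1.597 4.063 2.025
v 2.69 3.195 1.246
v 0.97 2.725 2.634
v 1.195 3.37 2.78
v 1.543 2.816 3.023
v 2.586 3.75 1.656
v 2.934 3.196 1.9
v 2.299 3.606 2.74
v 0.726 2.724 1.98
v 1.074 2.17 2.224
v 2.117 3.104 0.857
v 2.465 2.55 1.1
v 1.361 2.314 1.14
v 2.571 2.152 1.664
v 1.711 1.917 2.359
v 1.466 1.916 1.704
v 1.998 2.062 1.275
v 2.861 2.552 2.159
v 2.001 2.316 2.853
v 2.226 2.961 2.999
v 2.757 3.107 2.569
v 2.393 2.063 2.334
v 1.659 3.604 1.027
v 0.799 3.368 1.721
v 0.903 2.813 1.311
v 1.434 2.959 0.881
v 1.949 4.003 1.521
v 1.089 3.768 2.216
v 1.662 3.858 2.605
v 2.194 4.004 2.176
v 1.267 3.857 1.546
f 2 4 1
f 5 2 1
f 1 4 3
f 3 5 1
f 2 8 4
f 6 2 5
f 6 8 2
f 4 8 3
f 7 5 3
f 3 8 7
f 7 6 5
f 8 6 7
f 10 9 12
f 10 12 11
f 12 9 13
f 12 13 11
f 13 9 14
f 13 14 11
f 14 9 15
f 14 15 11
f 15 9 16
f 15 16 11
f 16 9 17
f 16 17 11
f 17 9 18
f 17 18 11
f 18 9 19
f 18 19 11
f 19 9 20
f 19 20 11
f 20 9 21
f 20 21 11
f 21 9 22
f 21 22 11
f 22 9 23
f 22 23 11
f 23 9 24
f 23 24 11
f 24 9 25
f 24 25 11
f 25 9 10
f 25 10 11
f 27 29 26
f 30 27 26
f 26 29 28
f 28 30 26
f 27 33 29
f 31 27 30
f 31 33 27
f 29 33 28
f 32 30 28
f 28 33 32
f 32 31 30
f 33 31 32
f 35 34 38
f 35 38 36
f 36 38 39
f 36 39 37
f 38 34 40
f 38 40 39
f 39 40 41
f 39 41 37
f 40 34 42
f 40 42 41
f 41 42 43
f 41 43 37
f 42 34 44
f 42 44 43
f 43 44 45
f 43 45 37
f 44 34 46
f 44 46 45
f 45 46 47
f 45 47 37
f 46 34 48
f 46 48 47
f 47 48 49
f 47 49 37
f 48 34 50
f 48 50 49
f 49 50 51
f 49 51 37
f 50 34 52
f 50 52 51
f 51 52 53
f 51 53 37
f 52 34 54
f 52 54 53
f 53 54 55
f 53 55 37
f 54 34 56
f 54 56 55
f 55 56 57
f 55 57 37
f 56 34 58
f 56 58 57
f 57 58 59
f 57 59 37
f 58 34 60
f 58 60 59
f 59 60 61
f 59 61 37
f 60 34 62
f 60 62 61
f 61 62 63
f 61 63 37
f 62 34 64
f 62 64 63
f 63 64 65
f 63 65 37
f 64 34 66
f 64 66 65
f 65 66 67
f 65 67 37
f 66 34 35
f 66 35 67
f 67 35 36
f 67 36 37
f 68 105 84
f 105 79 108
f 84 108 73
f 105 108 84
f 68 84 80
f 84 73 85
f 80 85 69
f 84 85 80
f 68 80 89
f 80 69 90
f 89 90 75
f 80 90 89
f 68 89 101
f 89 75 104
f 101 104 78
f 89 104 101
f 68 101 105
f 101 78 109
f 105 109 79
f 101 109 105
f 69 85 96
f 85 73 99
f 96 99 77
f 85 99 96
f 73 108 86
f 108 79 107
f 86 107 72
f 108 107 86
f 79 109 106
f 109 78 102
f 106 102 70
f 109 102 106
f 78 104 103
f 104 75 91
f 103 91 74
f 104 91 103
f 75 90 95
f 90 69 92
f 95 92 76
f 90 92 95
f 71 97 83
f 97 77 98
f 83 98 72
f 97 98 83
f 71 83 81
f 83 72 82
f 81 82 70
f 83 82 81
f 71 81 88
f 81 70 87
f 88 87 74
f 81 87 88
f 71 88 93
f 88 74 94
f 93 94 76
f 88 94 93
f 71 93 97
f 93 76 100
f 97 100 77
f 93 100 97
f 72 98 86
f 98 77 99
f 86 99 73
f 98 99 86
f 70 82 106
f 82 72 107
f 106 107 79
f 82 107 106
f 74 87 103
f 87 70 102
f 103 102 78
f 87 102 103
f 76 94 95
f 94 74 91
f 95 91 75
f 94 91 95
f 77 100 96
f 100 76 92
f 96 92 69
f 100 92 96



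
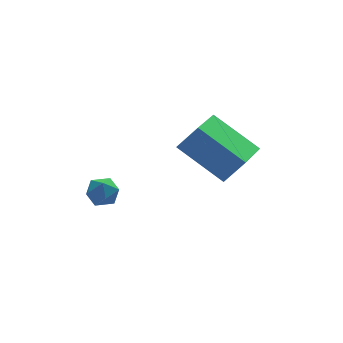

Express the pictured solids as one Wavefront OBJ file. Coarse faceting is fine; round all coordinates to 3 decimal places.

v -3.302 2.601 -2.145
v -2.805 2.177 -2.257
v -3.935 1.783 -1.863
v -3.438 1.359 -1.975
v -3.406 1.779 -1.464
v -3.015 2.285 -1.638
v -3.725 1.675 -2.482
v -3.334 2.181 -2.656
v -3.066 1.605 -2.465
v -2.87 1.67 -1.836
v -3.87 2.29 -2.284
v -3.674 2.355 -1.655
v 0.007 -0.868 -0.344
v 0.683 -1.078 0.6
v -1.242 0.353 0.822
v -0.565 0.143 1.766
v 1.005 0.537 -0.746
v 1.682 0.327 0.198
v -0.243 1.758 0.42
v 0.433 1.548 1.364
f 1 12 6
f 1 6 2
f 1 2 8
f 1 8 11
f 1 11 12
f 2 6 10
f 6 12 5
f 12 11 3
f 11 8 7
f 8 2 9
f 4 10 5
f 4 5 3
f 4 3 7
f 4 7 9
f 4 9 10
f 5 10 6
f 3 5 12
f 7 3 11
f 9 7 8
f 10 9 2
f 14 16 13
f 17 14 13
f 13 16 15
f 15 17 13
f 14 20 16
f 18 14 17
f 18 20 14
f 16 20 15
f 19 17 15
f 15 20 19
f 19 18 17
f 20 18 19



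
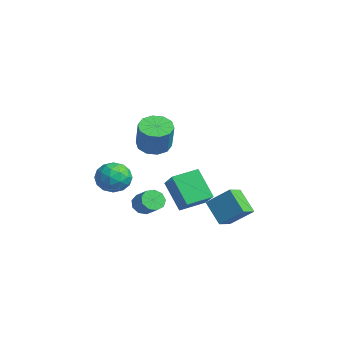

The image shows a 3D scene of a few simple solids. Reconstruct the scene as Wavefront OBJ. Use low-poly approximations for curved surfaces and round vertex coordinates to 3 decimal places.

v -3.628 -2.941 -0.486
v -2.609 -2.99 -1.154
v -4.491 -4.23 -1.706
v -3.472 -4.279 -2.374
v -3.488 -4.754 -1.251
v -2.955 -3.958 -0.497
v -4.145 -3.262 -2.363
v -3.612 -2.466 -1.609
v -2.929 -3.188 -2.314
v -2.522 -4.111 -1.627
v -4.578 -3.109 -1.233
v -4.171 -4.032 -0.546
v -3.043 -2.852 -0.713
v -4.057 -4.368 -2.147
v -4.066 -4.647 -1.487
v -3.467 -4.676 -1.88
v -3.246 -3.421 -0.327
v -2.647 -3.45 -0.719
v -3.164 -4.487 -0.777
v -4.453 -3.77 -2.141
v -3.854 -3.799 -2.533
v -3.633 -2.544 -0.98
v -3.034 -2.573 -1.373
v -3.936 -2.733 -2.083
v -2.632 -2.998 -1.788
v -3.139 -3.755 -2.505
v -3.535 -3.158 -2.498
v -3.221 -2.69 -2.055
v -2.393 -3.54 -1.384
v -2.9 -4.298 -2.101
v -2.909 -4.577 -1.441
v -2.596 -4.109 -0.998
v -2.581 -3.657 -2.066
v -4.2 -2.922 -0.759
v -4.707 -3.68 -1.476
v -4.504 -3.111 -1.862
v -4.191 -2.643 -1.419
v -3.961 -3.465 -0.355
v -4.468 -4.222 -1.072
v -3.879 -4.53 -0.805
v -3.565 -4.062 -0.362
v -4.519 -3.563 -0.794
v 2.698 0.858 -3.442
v 1.415 0.482 -2.134
v 2.046 1.766 -3.82
v 0.763 1.39 -2.512
v 3.597 2.01 -2.228
v 2.314 1.634 -0.92
v 2.945 2.918 -2.606
v 1.662 2.542 -1.298
v -1.363 -2.425 -2.964
v -0.936 -2.364 -3.638
v 0.209 -2.115 -2.89
v -0.217 -2.175 -2.216
v -1.134 -1.874 -3.497
v 0.011 -1.624 -2.75
v -1.44 -1.642 -3.107
v -0.295 -1.392 -2.36
v -1.709 -1.776 -2.65
v -0.564 -1.526 -1.902
v -1.816 -2.213 -2.339
v -0.671 -1.964 -1.592
v -1.711 -2.75 -2.321
v -0.566 -2.501 -1.574
v -1.443 -3.135 -2.603
v -0.298 -2.885 -1.856
v -1.137 -3.187 -3.054
v 0.008 -2.937 -2.307
v -0.937 -2.883 -3.463
v 0.208 -2.633 -2.716
v 0.08 -2.24 2.436
v 0.983 -2.321 1.906
v 2.003 -2.521 3.674
v 1.1 -2.44 4.204
v 0.882 -1.693 2.036
v 1.901 -1.893 3.803
v 0.475 -1.274 2.318
v 1.494 -1.474 4.086
v -0.083 -1.224 2.646
v 0.936 -1.424 4.413
v -0.579 -1.562 2.893
v 0.44 -1.762 4.661
v -0.823 -2.159 2.966
v 0.197 -2.359 4.734
v -0.721 -2.787 2.837
v 0.298 -2.987 4.604
v -0.314 -3.206 2.554
v 0.705 -3.406 4.322
v 0.244 -3.256 2.227
v 1.263 -3.456 3.994
v 0.74 -2.918 1.979
v 1.759 -3.118 3.747
v 2.157 -2.298 0.058
v 3.865 -2.428 1.202
v 2.04 -0.691 0.416
v 3.748 -0.822 1.56
v 3.372 -1.818 -1.7
v 5.08 -1.949 -0.556
v 3.255 -0.212 -1.342
v 4.963 -0.342 -0.198
f 1 38 17
f 38 12 41
f 17 41 6
f 38 41 17
f 1 17 13
f 17 6 18
f 13 18 2
f 17 18 13
f 1 13 22
f 13 2 23
f 22 23 8
f 13 23 22
f 1 22 34
f 22 8 37
f 34 37 11
f 22 37 34
f 1 34 38
f 34 11 42
f 38 42 12
f 34 42 38
f 2 18 29
f 18 6 32
f 29 32 10
f 18 32 29
f 6 41 19
f 41 12 40
f 19 40 5
f 41 40 19
f 12 42 39
f 42 11 35
f 39 35 3
f 42 35 39
f 11 37 36
f 37 8 24
f 36 24 7
f 37 24 36
f 8 23 28
f 23 2 25
f 28 25 9
f 23 25 28
f 4 30 16
f 30 10 31
f 16 31 5
f 30 31 16
f 4 16 14
f 16 5 15
f 14 15 3
f 16 15 14
f 4 14 21
f 14 3 20
f 21 20 7
f 14 20 21
f 4 21 26
f 21 7 27
f 26 27 9
f 21 27 26
f 4 26 30
f 26 9 33
f 30 33 10
f 26 33 30
f 5 31 19
f 31 10 32
f 19 32 6
f 31 32 19
f 3 15 39
f 15 5 40
f 39 40 12
f 15 40 39
f 7 20 36
f 20 3 35
f 36 35 11
f 20 35 36
f 9 27 28
f 27 7 24
f 28 24 8
f 27 24 28
f 10 33 29
f 33 9 25
f 29 25 2
f 33 25 29
f 44 46 43
f 47 44 43
f 43 46 45
f 45 47 43
f 44 50 46
f 48 44 47
f 48 50 44
f 46 50 45
f 49 47 45
f 45 50 49
f 49 48 47
f 50 48 49
f 52 51 55
f 52 55 53
f 53 55 56
f 53 56 54
f 55 51 57
f 55 57 56
f 56 57 58
f 56 58 54
f 57 51 59
f 57 59 58
f 58 59 60
f 58 60 54
f 59 51 61
f 59 61 60
f 60 61 62
f 60 62 54
f 61 51 63
f 61 63 62
f 62 63 64
f 62 64 54
f 63 51 65
f 63 65 64
f 64 65 66
f 64 66 54
f 65 51 67
f 65 67 66
f 66 67 68
f 66 68 54
f 67 51 69
f 67 69 68
f 68 69 70
f 68 70 54
f 69 51 52
f 69 52 70
f 70 52 53
f 70 53 54
f 72 71 75
f 72 75 73
f 73 75 76
f 73 76 74
f 75 71 77
f 75 77 76
f 76 77 78
f 76 78 74
f 77 71 79
f 77 79 78
f 78 79 80
f 78 80 74
f 79 71 81
f 79 81 80
f 80 81 82
f 80 82 74
f 81 71 83
f 81 83 82
f 82 83 84
f 82 84 74
f 83 71 85
f 83 85 84
f 84 85 86
f 84 86 74
f 85 71 87
f 85 87 86
f 86 87 88
f 86 88 74
f 87 71 89
f 87 89 88
f 88 89 90
f 88 90 74
f 89 71 91
f 89 91 90
f 90 91 92
f 90 92 74
f 91 71 72
f 91 72 92
f 92 72 73
f 92 73 74
f 94 96 93
f 97 94 93
f 93 96 95
f 95 97 93
f 94 100 96
f 98 94 97
f 98 100 94
f 96 100 95
f 99 97 95
f 95 100 99
f 99 98 97
f 100 98 99



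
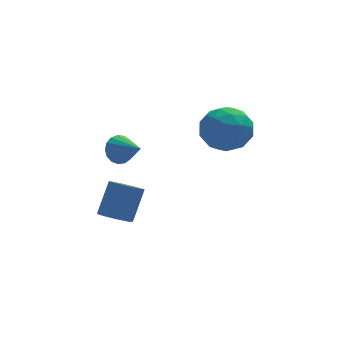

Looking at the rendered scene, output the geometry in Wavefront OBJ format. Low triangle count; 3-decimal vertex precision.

v 1.147 -0.459 1.142
v 2.176 -1.014 0.879
v 0.164 -2.066 0.681
v 1.193 -2.621 0.418
v 0.936 -2.342 1.555
v 1.543 -1.349 1.84
v 0.797 -1.731 -0.28
v 1.404 -0.738 0.005
v 1.96 -1.8 0
v 2.046 -2.178 1.135
v 0.294 -0.902 0.425
v 0.38 -1.28 1.56
v 1.748 -0.595 1.051
v 0.592 -2.485 0.509
v 0.441 -2.321 1.177
v 1.046 -2.647 1.023
v 1.376 -0.792 1.616
v 1.981 -1.118 1.461
v 1.252 -1.899 1.859
v 0.359 -1.962 0.099
v 0.964 -2.288 -0.056
v 1.294 -0.433 0.537
v 1.899 -0.759 0.383
v 1.088 -1.181 -0.299
v 2.226 -1.383 0.38
v 1.648 -2.328 0.109
v 1.415 -1.805 -0.301
v 1.772 -1.221 -0.134
v 2.276 -1.605 1.047
v 1.699 -2.55 0.776
v 1.547 -2.386 1.444
v 1.904 -1.803 1.612
v 2.149 -2.067 0.53
v 0.641 -0.53 0.784
v 0.064 -1.475 0.513
v 0.436 -1.277 -0.052
v 0.793 -0.694 0.116
v 0.692 -0.752 1.451
v 0.114 -1.697 1.18
v 0.568 -1.859 1.694
v 0.925 -1.275 1.861
v 0.191 -1.013 1.03
v -3.787 -2.884 -2.892
v -3.098 -3.06 -3.131
v -2.444 -2.352 -1.767
v -3.133 -2.176 -1.528
v -3.27 -2.544 -3.316
v -2.616 -1.837 -1.952
v -3.744 -2.227 -3.253
v -3.091 -1.52 -1.888
v -4.244 -2.295 -2.978
v -3.59 -1.588 -1.614
v -4.476 -2.708 -2.653
v -3.822 -2 -1.289
v -4.304 -3.223 -2.468
v -3.65 -2.516 -1.104
v -3.829 -3.54 -2.532
v -3.176 -2.833 -1.167
v -3.33 -3.472 -2.806
v -2.676 -2.765 -1.442
v -3.568 -2.939 1.131
v -3.276 -2.496 1.603
v -2.952 -3.981 1.729
v -3.57 -2.587 1.748
v -3.863 -2.758 1.751
v -4.089 -2.971 1.613
v -4.195 -3.176 1.364
v -4.158 -3.327 1.062
v -3.985 -3.389 0.775
v -3.717 -3.348 0.571
v -3.415 -3.213 0.495
v -3.148 -3.015 0.564
v -2.976 -2.8 0.764
v -2.941 -2.616 1.048
v -3.049 -2.507 1.351
f 1 38 17
f 38 12 41
f 17 41 6
f 38 41 17
f 1 17 13
f 17 6 18
f 13 18 2
f 17 18 13
f 1 13 22
f 13 2 23
f 22 23 8
f 13 23 22
f 1 22 34
f 22 8 37
f 34 37 11
f 22 37 34
f 1 34 38
f 34 11 42
f 38 42 12
f 34 42 38
f 2 18 29
f 18 6 32
f 29 32 10
f 18 32 29
f 6 41 19
f 41 12 40
f 19 40 5
f 41 40 19
f 12 42 39
f 42 11 35
f 39 35 3
f 42 35 39
f 11 37 36
f 37 8 24
f 36 24 7
f 37 24 36
f 8 23 28
f 23 2 25
f 28 25 9
f 23 25 28
f 4 30 16
f 30 10 31
f 16 31 5
f 30 31 16
f 4 16 14
f 16 5 15
f 14 15 3
f 16 15 14
f 4 14 21
f 14 3 20
f 21 20 7
f 14 20 21
f 4 21 26
f 21 7 27
f 26 27 9
f 21 27 26
f 4 26 30
f 26 9 33
f 30 33 10
f 26 33 30
f 5 31 19
f 31 10 32
f 19 32 6
f 31 32 19
f 3 15 39
f 15 5 40
f 39 40 12
f 15 40 39
f 7 20 36
f 20 3 35
f 36 35 11
f 20 35 36
f 9 27 28
f 27 7 24
f 28 24 8
f 27 24 28
f 10 33 29
f 33 9 25
f 29 25 2
f 33 25 29
f 44 43 47
f 44 47 45
f 45 47 48
f 45 48 46
f 47 43 49
f 47 49 48
f 48 49 50
f 48 50 46
f 49 43 51
f 49 51 50
f 50 51 52
f 50 52 46
f 51 43 53
f 51 53 52
f 52 53 54
f 52 54 46
f 53 43 55
f 53 55 54
f 54 55 56
f 54 56 46
f 55 43 57
f 55 57 56
f 56 57 58
f 56 58 46
f 57 43 59
f 57 59 58
f 58 59 60
f 58 60 46
f 59 43 44
f 59 44 60
f 60 44 45
f 60 45 46
f 62 61 64
f 62 64 63
f 64 61 65
f 64 65 63
f 65 61 66
f 65 66 63
f 66 61 67
f 66 67 63
f 67 61 68
f 67 68 63
f 68 61 69
f 68 69 63
f 69 61 70
f 69 70 63
f 70 61 71
f 70 71 63
f 71 61 72
f 71 72 63
f 72 61 73
f 72 73 63
f 73 61 74
f 73 74 63
f 74 61 75
f 74 75 63
f 75 61 62
f 75 62 63



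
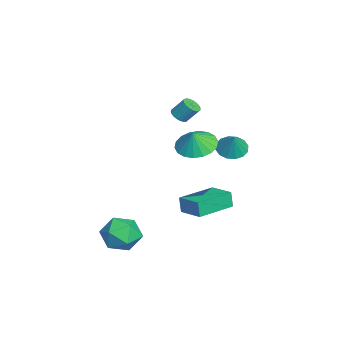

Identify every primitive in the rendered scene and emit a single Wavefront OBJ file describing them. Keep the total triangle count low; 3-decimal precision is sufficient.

v 2.041 -2.353 -2.15
v 2.846 -1.924 -2.772
v 2.534 -3.996 -2.648
v 3.339 -3.567 -3.27
v 3.402 -3.511 -2.169
v 3.097 -2.495 -1.861
v 2.283 -3.425 -3.559
v 1.978 -2.409 -3.251
v 2.996 -2.586 -3.642
v 3.687 -2.639 -2.783
v 1.693 -3.281 -2.637
v 2.384 -3.334 -1.778
v -3.712 2.417 -0.233
v -3.193 2.969 -0.596
v -3.048 2.483 0.813
v -3.505 3.211 -0.414
v -3.872 3.241 -0.182
v -4.196 3.05 0.036
v -4.39 2.689 0.182
v -4.403 2.256 0.217
v -4.231 1.866 0.131
v -3.919 1.624 -0.052
v -3.552 1.594 -0.283
v -3.228 1.785 -0.501
v -3.034 2.146 -0.647
v -3.021 2.579 -0.682
v 1.003 -0.138 -2.168
v 0.867 -0.227 -1.273
v -0.344 1.472 -2.213
v -0.481 1.382 -1.318
v 2.041 0.738 -1.922
v 1.904 0.648 -1.027
v 0.693 2.347 -1.967
v 0.557 2.258 -1.072
v 2.164 0.562 3.045
v 3.094 0.867 2.726
v 2.536 0.378 3.955
v 2.907 1.256 2.881
v 2.573 1.507 3.069
v 2.157 1.571 3.252
v 1.743 1.435 3.394
v 1.412 1.126 3.467
v 1.23 0.706 3.456
v 1.233 0.257 3.364
v 1.421 -0.132 3.209
v 1.755 -0.383 3.021
v 2.17 -0.447 2.839
v 2.584 -0.311 2.697
v 2.915 -0.002 2.624
v 3.097 0.418 2.634
v -2.023 -0.219 2.891
v -1.767 -0.599 3.138
v -1.621 0.019 3.936
v -1.877 0.399 3.689
v -1.608 -0.499 3.031
v -1.462 0.119 3.83
v -1.52 -0.351 2.901
v -1.374 0.267 3.699
v -1.519 -0.18 2.768
v -1.373 0.438 3.566
v -1.606 -0.016 2.657
v -1.459 0.602 3.455
v -1.764 0.113 2.586
v -1.618 0.731 3.384
v -1.967 0.185 2.568
v -1.821 0.803 3.366
v -2.18 0.186 2.606
v -2.034 0.804 3.404
v -2.366 0.118 2.693
v -2.22 0.736 3.491
v -2.492 -0.009 2.814
v -2.346 0.609 3.612
v -2.538 -0.172 2.949
v -2.392 0.446 3.747
v -2.494 -0.343 3.073
v -2.348 0.275 3.871
v -2.369 -0.493 3.166
v -2.223 0.125 3.964
v -2.184 -0.595 3.212
v -2.038 0.023 4.01
v -1.971 -0.633 3.202
v -1.825 -0.015 4
f 1 12 6
f 1 6 2
f 1 2 8
f 1 8 11
f 1 11 12
f 2 6 10
f 6 12 5
f 12 11 3
f 11 8 7
f 8 2 9
f 4 10 5
f 4 5 3
f 4 3 7
f 4 7 9
f 4 9 10
f 5 10 6
f 3 5 12
f 7 3 11
f 9 7 8
f 10 9 2
f 14 13 16
f 14 16 15
f 16 13 17
f 16 17 15
f 17 13 18
f 17 18 15
f 18 13 19
f 18 19 15
f 19 13 20
f 19 20 15
f 20 13 21
f 20 21 15
f 21 13 22
f 21 22 15
f 22 13 23
f 22 23 15
f 23 13 24
f 23 24 15
f 24 13 25
f 24 25 15
f 25 13 26
f 25 26 15
f 26 13 14
f 26 14 15
f 28 30 27
f 31 28 27
f 27 30 29
f 29 31 27
f 28 34 30
f 32 28 31
f 32 34 28
f 30 34 29
f 33 31 29
f 29 34 33
f 33 32 31
f 34 32 33
f 36 35 38
f 36 38 37
f 38 35 39
f 38 39 37
f 39 35 40
f 39 40 37
f 40 35 41
f 40 41 37
f 41 35 42
f 41 42 37
f 42 35 43
f 42 43 37
f 43 35 44
f 43 44 37
f 44 35 45
f 44 45 37
f 45 35 46
f 45 46 37
f 46 35 47
f 46 47 37
f 47 35 48
f 47 48 37
f 48 35 49
f 48 49 37
f 49 35 50
f 49 50 37
f 50 35 36
f 50 36 37
f 52 51 55
f 52 55 53
f 53 55 56
f 53 56 54
f 55 51 57
f 55 57 56
f 56 57 58
f 56 58 54
f 57 51 59
f 57 59 58
f 58 59 60
f 58 60 54
f 59 51 61
f 59 61 60
f 60 61 62
f 60 62 54
f 61 51 63
f 61 63 62
f 62 63 64
f 62 64 54
f 63 51 65
f 63 65 64
f 64 65 66
f 64 66 54
f 65 51 67
f 65 67 66
f 66 67 68
f 66 68 54
f 67 51 69
f 67 69 68
f 68 69 70
f 68 70 54
f 69 51 71
f 69 71 70
f 70 71 72
f 70 72 54
f 71 51 73
f 71 73 72
f 72 73 74
f 72 74 54
f 73 51 75
f 73 75 74
f 74 75 76
f 74 76 54
f 75 51 77
f 75 77 76
f 76 77 78
f 76 78 54
f 77 51 79
f 77 79 78
f 78 79 80
f 78 80 54
f 79 51 81
f 79 81 80
f 80 81 82
f 80 82 54
f 81 51 52
f 81 52 82
f 82 52 53
f 82 53 54



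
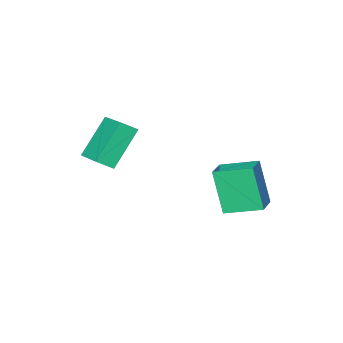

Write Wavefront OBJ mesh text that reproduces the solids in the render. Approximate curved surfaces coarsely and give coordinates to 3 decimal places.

v 0.499 -3.421 3.485
v 1.095 -3.748 3.943
v 0.891 -1.868 4.084
v 1.488 -2.196 4.542
v 1.812 -3.164 1.958
v 2.409 -3.492 2.416
v 2.205 -1.612 2.557
v 2.801 -1.939 3.015
v -3.548 0.656 -0.416
v -3.585 -0.098 1.522
v -2.665 1.322 -0.141
v -2.702 0.568 1.797
v -2.518 -0.528 -0.857
v -2.555 -1.282 1.081
v -1.635 0.138 -0.582
v -1.672 -0.616 1.356
f 2 4 1
f 5 2 1
f 1 4 3
f 3 5 1
f 2 8 4
f 6 2 5
f 6 8 2
f 4 8 3
f 7 5 3
f 3 8 7
f 7 6 5
f 8 6 7
f 10 12 9
f 13 10 9
f 9 12 11
f 11 13 9
f 10 16 12
f 14 10 13
f 14 16 10
f 12 16 11
f 15 13 11
f 11 16 15
f 15 14 13
f 16 14 15



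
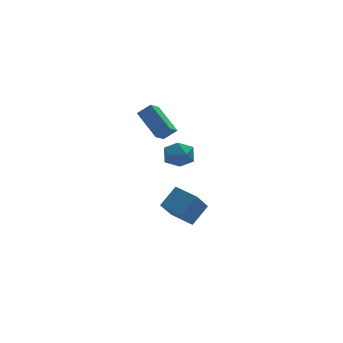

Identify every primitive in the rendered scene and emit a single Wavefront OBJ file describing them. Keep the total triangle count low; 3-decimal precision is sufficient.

v 1.415 2.822 1.942
v 1.972 1.932 2.012
v 0.268 2.028 0.968
v 0.825 1.138 1.038
v 0.327 1.515 1.884
v 1.036 2.006 2.486
v 1.204 1.954 0.494
v 1.913 2.445 1.096
v 1.841 1.396 1.117
v 1.299 1.125 1.977
v 0.941 2.835 1.003
v 0.399 2.564 1.863
v 0.504 3.036 2.339
v -0.168 2.366 2.97
v -0.125 4.781 3.522
v -0.797 4.11 4.153
v 1.297 2.87 3.007
v 0.625 2.199 3.638
v 0.668 4.614 4.19
v -0.004 3.944 4.821
v 1.142 1.512 -3.48
v 2.286 2.094 -2.412
v 0.221 2.844 -3.219
v 1.365 3.426 -2.151
v 2.135 2.514 -5.089
v 3.279 3.096 -4.021
v 1.214 3.846 -4.828
v 2.358 4.428 -3.76
f 1 12 6
f 1 6 2
f 1 2 8
f 1 8 11
f 1 11 12
f 2 6 10
f 6 12 5
f 12 11 3
f 11 8 7
f 8 2 9
f 4 10 5
f 4 5 3
f 4 3 7
f 4 7 9
f 4 9 10
f 5 10 6
f 3 5 12
f 7 3 11
f 9 7 8
f 10 9 2
f 14 16 13
f 17 14 13
f 13 16 15
f 15 17 13
f 14 20 16
f 18 14 17
f 18 20 14
f 16 20 15
f 19 17 15
f 15 20 19
f 19 18 17
f 20 18 19
f 22 24 21
f 25 22 21
f 21 24 23
f 23 25 21
f 22 28 24
f 26 22 25
f 26 28 22
f 24 28 23
f 27 25 23
f 23 28 27
f 27 26 25
f 28 26 27



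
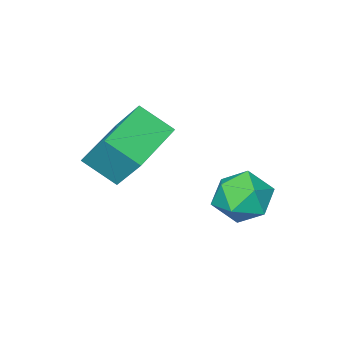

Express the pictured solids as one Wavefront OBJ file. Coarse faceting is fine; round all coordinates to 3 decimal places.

v -0.363 -0.478 -2.478
v -0.433 0.167 -1.665
v 0.881 0.019 -2.764
v 0.811 0.664 -1.951
v 0.009 -1.104 -1.949
v -0.061 -0.459 -1.136
v 1.253 -0.607 -2.235
v 1.183 0.038 -1.422
v -1.845 1.192 -4.001
v -1.426 1.667 -3.745
v -1.394 0.433 -3.335
v -0.975 0.908 -3.079
v -1.644 0.936 -2.945
v -1.923 1.405 -3.357
v -0.897 0.695 -3.723
v -1.176 1.164 -4.135
v -0.84 1.36 -3.574
v -1.301 1.508 -3.092
v -1.519 0.592 -3.988
v -1.98 0.74 -3.506
f 2 4 1
f 5 2 1
f 1 4 3
f 3 5 1
f 2 8 4
f 6 2 5
f 6 8 2
f 4 8 3
f 7 5 3
f 3 8 7
f 7 6 5
f 8 6 7
f 9 20 14
f 9 14 10
f 9 10 16
f 9 16 19
f 9 19 20
f 10 14 18
f 14 20 13
f 20 19 11
f 19 16 15
f 16 10 17
f 12 18 13
f 12 13 11
f 12 11 15
f 12 15 17
f 12 17 18
f 13 18 14
f 11 13 20
f 15 11 19
f 17 15 16
f 18 17 10



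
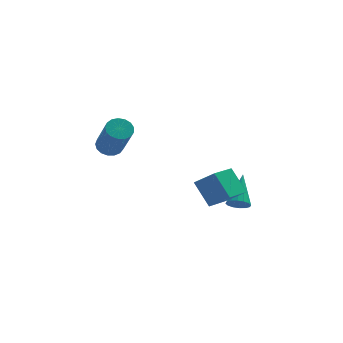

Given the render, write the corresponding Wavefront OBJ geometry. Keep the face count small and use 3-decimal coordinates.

v -2.468 -0.478 1.171
v -1.836 -0.384 1.133
v -1.56 -1.568 2.771
v -2.192 -1.662 2.809
v -1.933 -0.156 1.313
v -1.657 -1.34 2.951
v -2.153 -0.003 1.461
v -1.877 -1.187 3.1
v -2.445 0.042 1.543
v -2.169 -1.142 3.181
v -2.742 -0.032 1.539
v -2.466 -1.216 3.178
v -2.976 -0.209 1.451
v -2.7 -1.393 3.089
v -3.094 -0.447 1.299
v -2.818 -1.631 2.937
v -3.069 -0.692 1.117
v -2.793 -1.876 2.756
v -2.906 -0.888 0.948
v -2.63 -2.072 2.586
v -2.642 -0.991 0.83
v -2.366 -2.175 2.468
v -2.339 -0.976 0.79
v -2.063 -2.159 2.428
v -2.065 -0.846 0.837
v -1.789 -2.03 2.475
v -1.884 -0.633 0.961
v -1.608 -1.817 2.599
v 3.568 0.389 -3.817
v 3.962 0.575 -4.215
v 4.092 1.751 -2.663
v 3.706 0.728 -4.28
v 3.413 0.791 -4.221
v 3.162 0.746 -4.053
v 3.019 0.605 -3.823
v 3.023 0.407 -3.591
v 3.174 0.204 -3.419
v 3.43 0.05 -3.354
v 3.723 -0.012 -3.414
v 3.974 0.033 -3.581
v 4.117 0.173 -3.811
v 4.113 0.372 -4.044
v 1.662 -2.123 -2.246
v 2.473 -2.614 -1.479
v 1.157 -1.256 -1.158
v 1.968 -1.747 -0.39
v 2.672 -1.053 -2.63
v 3.483 -1.544 -1.862
v 2.167 -0.186 -1.541
v 2.978 -0.677 -0.774
f 2 1 5
f 2 5 3
f 3 5 6
f 3 6 4
f 5 1 7
f 5 7 6
f 6 7 8
f 6 8 4
f 7 1 9
f 7 9 8
f 8 9 10
f 8 10 4
f 9 1 11
f 9 11 10
f 10 11 12
f 10 12 4
f 11 1 13
f 11 13 12
f 12 13 14
f 12 14 4
f 13 1 15
f 13 15 14
f 14 15 16
f 14 16 4
f 15 1 17
f 15 17 16
f 16 17 18
f 16 18 4
f 17 1 19
f 17 19 18
f 18 19 20
f 18 20 4
f 19 1 21
f 19 21 20
f 20 21 22
f 20 22 4
f 21 1 23
f 21 23 22
f 22 23 24
f 22 24 4
f 23 1 25
f 23 25 24
f 24 25 26
f 24 26 4
f 25 1 27
f 25 27 26
f 26 27 28
f 26 28 4
f 27 1 2
f 27 2 28
f 28 2 3
f 28 3 4
f 30 29 32
f 30 32 31
f 32 29 33
f 32 33 31
f 33 29 34
f 33 34 31
f 34 29 35
f 34 35 31
f 35 29 36
f 35 36 31
f 36 29 37
f 36 37 31
f 37 29 38
f 37 38 31
f 38 29 39
f 38 39 31
f 39 29 40
f 39 40 31
f 40 29 41
f 40 41 31
f 41 29 42
f 41 42 31
f 42 29 30
f 42 30 31
f 44 46 43
f 47 44 43
f 43 46 45
f 45 47 43
f 44 50 46
f 48 44 47
f 48 50 44
f 46 50 45
f 49 47 45
f 45 50 49
f 49 48 47
f 50 48 49



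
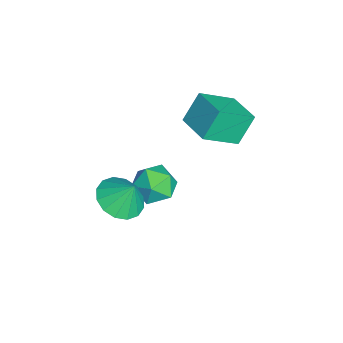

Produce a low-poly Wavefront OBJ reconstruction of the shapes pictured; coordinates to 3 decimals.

v 1.97 -3.6 0.21
v 2.594 -2.86 -0.311
v 2.21 -3 1.35
v 2.069 -2.64 -0.317
v 1.518 -2.677 -0.181
v 1.087 -2.961 0.06
v 0.893 -3.417 0.341
v 0.988 -3.922 0.587
v 1.345 -4.34 0.732
v 1.871 -4.561 0.737
v 2.422 -4.523 0.601
v 2.853 -4.239 0.361
v 3.047 -3.783 0.08
v 2.952 -3.278 -0.166
v -0.851 -1.339 -1.814
v 0.201 -1.584 -1.748
v -1.261 -3.016 -1.512
v -0.209 -3.261 -1.446
v -0.673 -2.658 -0.675
v -0.42 -1.622 -0.862
v -0.64 -2.978 -2.398
v -0.387 -1.942 -2.585
v 0.332 -2.597 -2.109
v 0.311 -2.4 -1.044
v -1.371 -2.2 -2.216
v -1.392 -2.003 -1.151
v -1.408 0.334 1.726
v -0.71 -1.123 2.799
v -1.982 0.994 2.993
v -1.283 -0.463 4.067
v 0.003 1.163 1.933
v 0.702 -0.294 3.007
v -0.57 1.823 3.201
v 0.128 0.366 4.274
f 2 1 4
f 2 4 3
f 4 1 5
f 4 5 3
f 5 1 6
f 5 6 3
f 6 1 7
f 6 7 3
f 7 1 8
f 7 8 3
f 8 1 9
f 8 9 3
f 9 1 10
f 9 10 3
f 10 1 11
f 10 11 3
f 11 1 12
f 11 12 3
f 12 1 13
f 12 13 3
f 13 1 14
f 13 14 3
f 14 1 2
f 14 2 3
f 15 26 20
f 15 20 16
f 15 16 22
f 15 22 25
f 15 25 26
f 16 20 24
f 20 26 19
f 26 25 17
f 25 22 21
f 22 16 23
f 18 24 19
f 18 19 17
f 18 17 21
f 18 21 23
f 18 23 24
f 19 24 20
f 17 19 26
f 21 17 25
f 23 21 22
f 24 23 16
f 28 30 27
f 31 28 27
f 27 30 29
f 29 31 27
f 28 34 30
f 32 28 31
f 32 34 28
f 30 34 29
f 33 31 29
f 29 34 33
f 33 32 31
f 34 32 33

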